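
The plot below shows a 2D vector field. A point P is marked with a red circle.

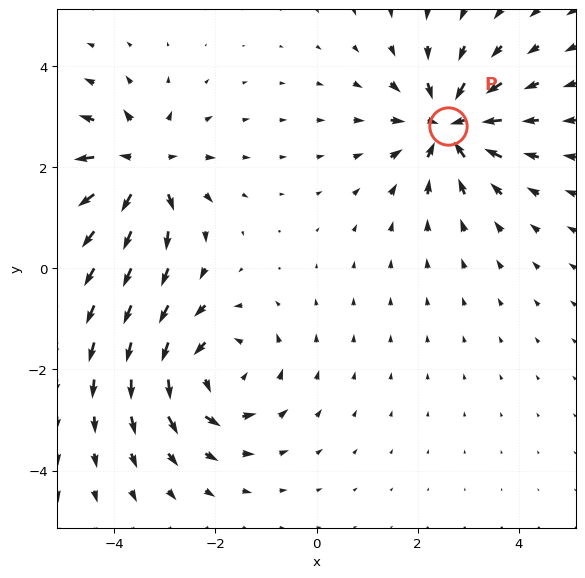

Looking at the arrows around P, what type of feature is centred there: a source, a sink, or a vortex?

sink

At P (2.6, 2.8) the arrows converge inward. Divergence about -5, curl ≈0 — negative divergence with near-zero curl is a sink.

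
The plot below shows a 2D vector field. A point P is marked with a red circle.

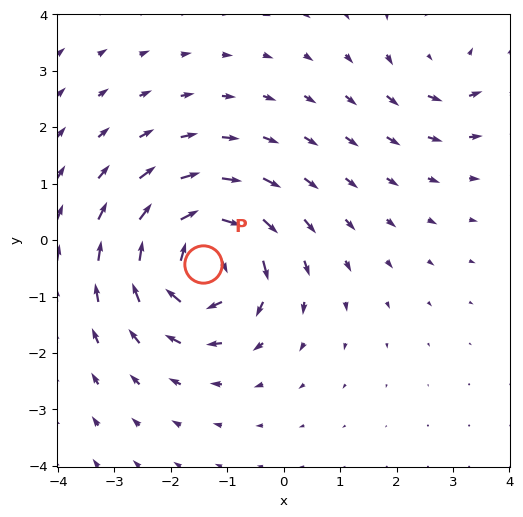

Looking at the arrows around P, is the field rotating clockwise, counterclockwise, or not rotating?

clockwise

Near P at (-1.4, -0.4) the arrows circulate clockwise. The curl (z-component) there is about -6; negative curl means clockwise rotation.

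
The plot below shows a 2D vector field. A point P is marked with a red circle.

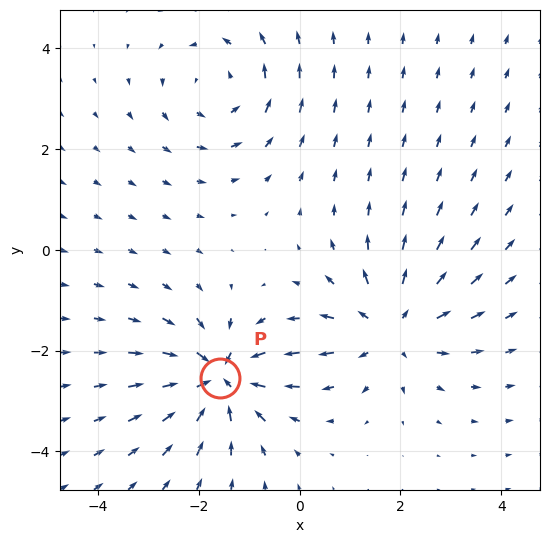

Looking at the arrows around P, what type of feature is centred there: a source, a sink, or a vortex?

sink

At P (-1.6, -2.5) the arrows converge inward. Divergence about -7, curl ≈0 — negative divergence with near-zero curl is a sink.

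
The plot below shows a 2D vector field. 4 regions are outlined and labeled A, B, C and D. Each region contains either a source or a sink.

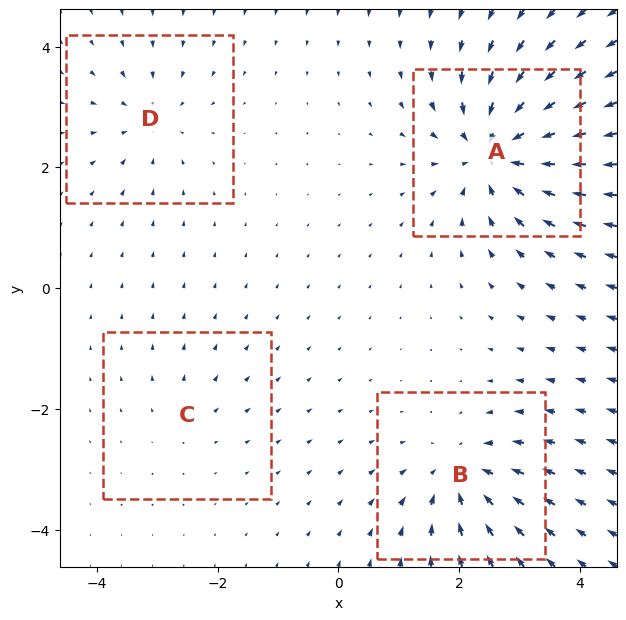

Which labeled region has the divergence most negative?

Divergence at each region's feature centre — A: about -9, B: about -6, C: about +2, D: about -4. Region A is most negative.

A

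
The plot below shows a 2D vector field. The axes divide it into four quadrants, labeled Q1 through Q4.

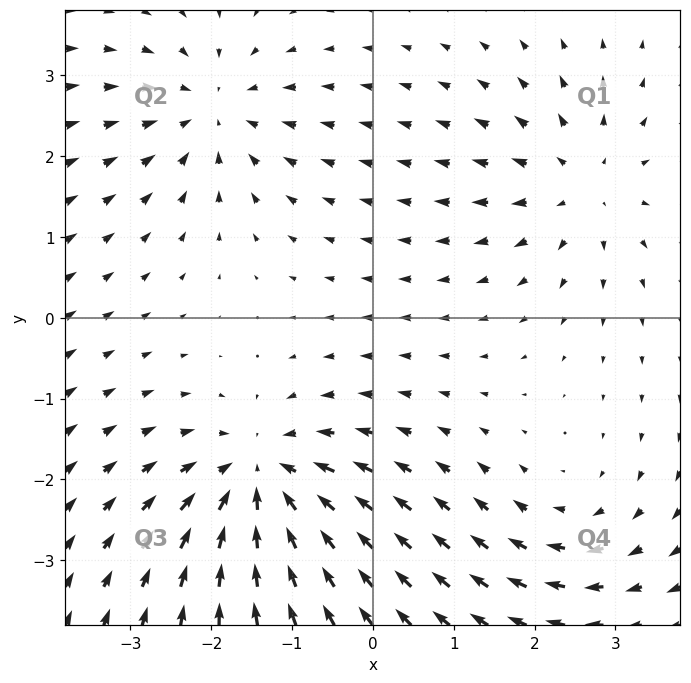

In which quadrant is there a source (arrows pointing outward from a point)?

The source sits at approximately (2.6, 1.6), which lies in quadrant Q1. The divergence there is about +4, positive as expected for a source.

Q1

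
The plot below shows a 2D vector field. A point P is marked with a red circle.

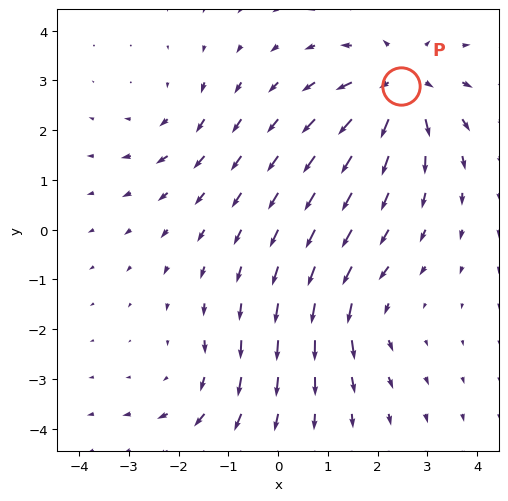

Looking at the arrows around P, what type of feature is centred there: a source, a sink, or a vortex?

At P (2.5, 2.9) the arrows spread outward. Divergence about +5, curl ≈0 — positive divergence with near-zero curl is a source.

source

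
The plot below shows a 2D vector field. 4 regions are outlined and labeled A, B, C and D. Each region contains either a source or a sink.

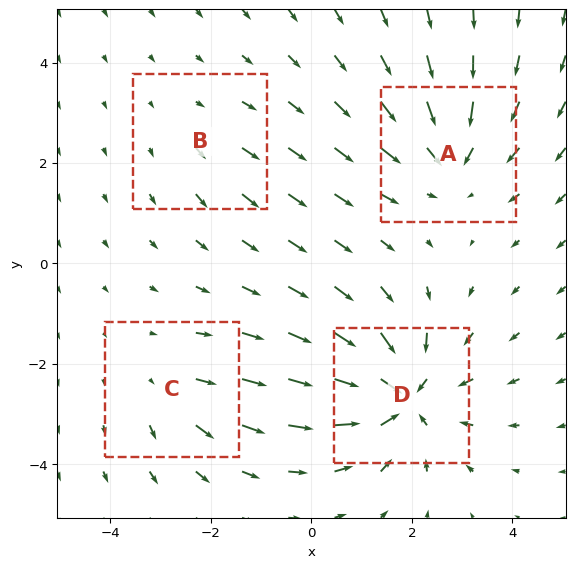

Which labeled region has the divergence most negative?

Divergence at each region's feature centre — A: about -5, B: about +2, C: about +3, D: about -7. Region D is most negative.

D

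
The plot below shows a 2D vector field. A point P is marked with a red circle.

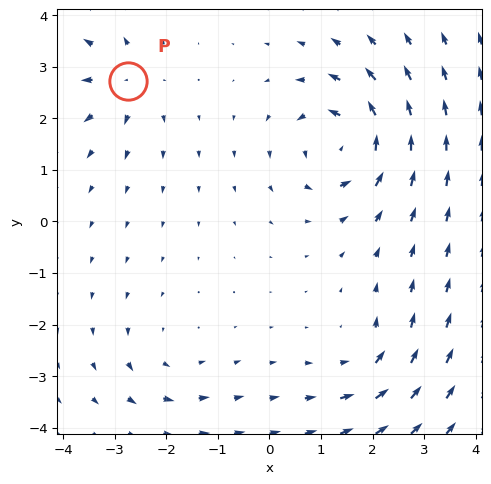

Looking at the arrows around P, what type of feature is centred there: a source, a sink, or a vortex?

At P (-2.8, 2.7) the arrows spread outward. Divergence about +4, curl ≈0 — positive divergence with near-zero curl is a source.

source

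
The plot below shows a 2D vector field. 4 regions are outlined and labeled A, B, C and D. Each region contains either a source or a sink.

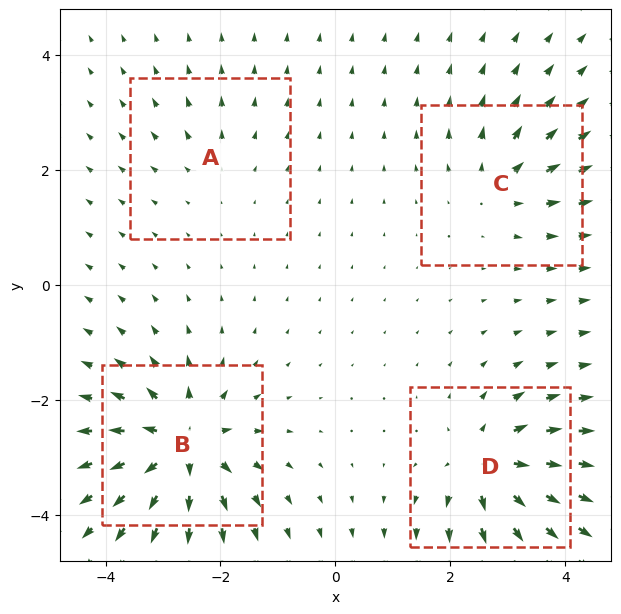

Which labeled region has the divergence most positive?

B

Divergence at each region's feature centre — A: about +2, B: about +8, C: about +4, D: about +7. Region B is most positive.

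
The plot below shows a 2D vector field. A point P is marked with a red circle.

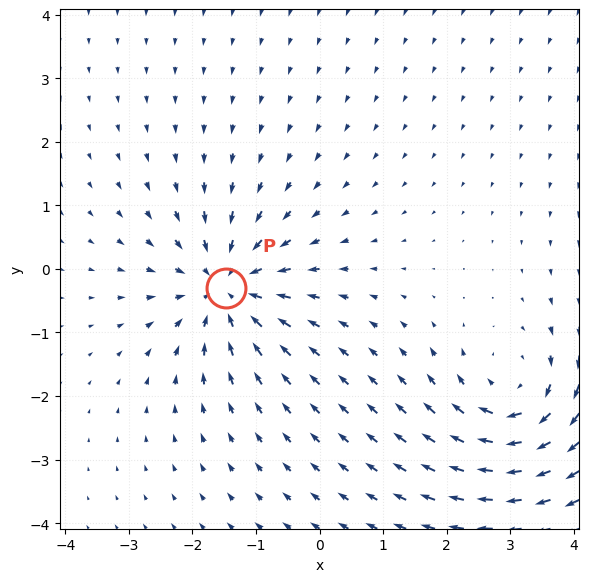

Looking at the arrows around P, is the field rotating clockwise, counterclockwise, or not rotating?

Near P at (-1.5, -0.3) the arrows show no circulation. The curl there is ≈0.

not rotating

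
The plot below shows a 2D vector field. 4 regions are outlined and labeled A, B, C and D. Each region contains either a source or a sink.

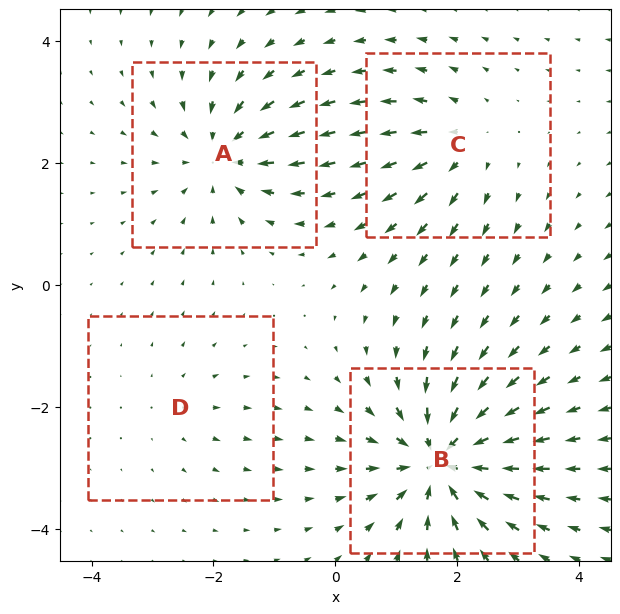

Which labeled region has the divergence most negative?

Divergence at each region's feature centre — A: about -5, B: about -8, C: about +4, D: about +2. Region B is most negative.

B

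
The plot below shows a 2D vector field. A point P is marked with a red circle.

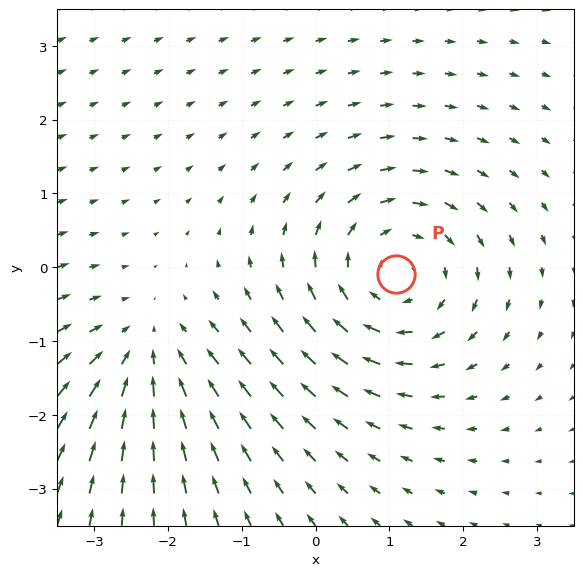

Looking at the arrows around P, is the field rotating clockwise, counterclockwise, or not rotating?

Near P at (1.1, -0.1) the arrows circulate clockwise. The curl (z-component) there is about -4; negative curl means clockwise rotation.

clockwise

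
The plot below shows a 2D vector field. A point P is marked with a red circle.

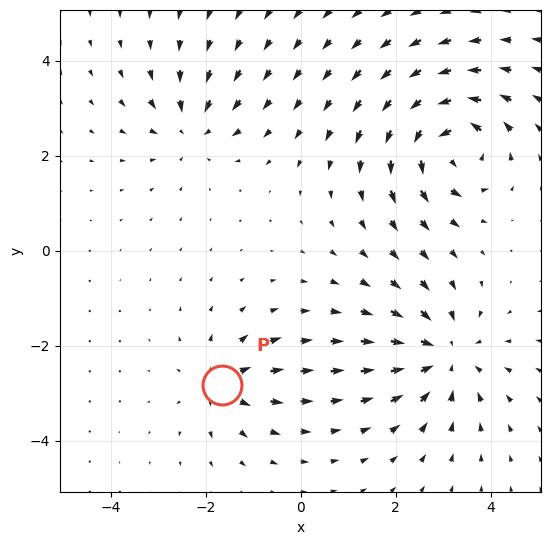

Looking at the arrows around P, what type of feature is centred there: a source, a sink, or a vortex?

source

At P (-1.6, -2.8) the arrows spread outward. Divergence about +4, curl ≈0 — positive divergence with near-zero curl is a source.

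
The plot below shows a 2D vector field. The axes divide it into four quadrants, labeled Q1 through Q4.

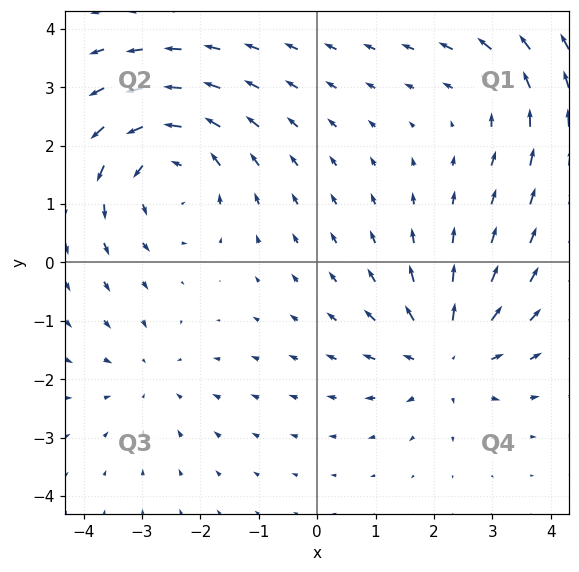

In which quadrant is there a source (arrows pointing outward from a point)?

Q4

The source sits at approximately (2.2, -1.6), which lies in quadrant Q4. The divergence there is about +4, positive as expected for a source.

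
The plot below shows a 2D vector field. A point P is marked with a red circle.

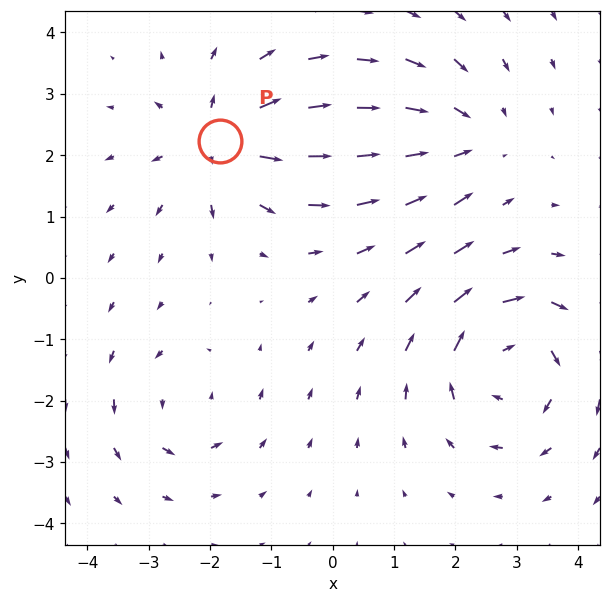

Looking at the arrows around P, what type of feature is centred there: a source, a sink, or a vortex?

At P (-1.8, 2.2) the arrows spread outward. Divergence about +5, curl ≈0 — positive divergence with near-zero curl is a source.

source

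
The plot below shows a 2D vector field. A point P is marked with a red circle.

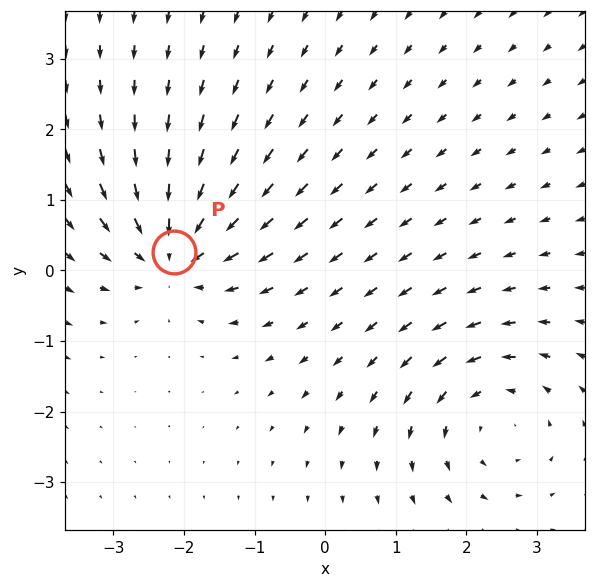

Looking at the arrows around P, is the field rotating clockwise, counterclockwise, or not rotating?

not rotating

Near P at (-2.1, 0.3) the arrows show no circulation. The curl there is ≈0.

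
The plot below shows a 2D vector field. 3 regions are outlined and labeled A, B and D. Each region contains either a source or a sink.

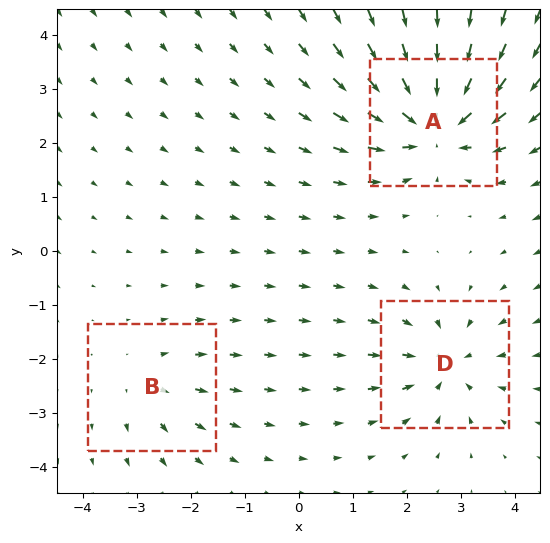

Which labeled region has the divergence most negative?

A

Divergence at each region's feature centre — A: about -6, B: about +2, D: about -4. Region A is most negative.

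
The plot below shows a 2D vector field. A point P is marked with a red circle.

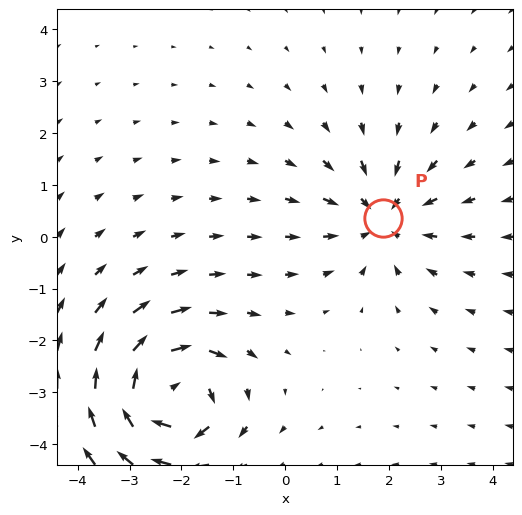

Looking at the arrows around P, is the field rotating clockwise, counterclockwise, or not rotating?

not rotating

Near P at (1.9, 0.4) the arrows show no circulation. The curl there is ≈0.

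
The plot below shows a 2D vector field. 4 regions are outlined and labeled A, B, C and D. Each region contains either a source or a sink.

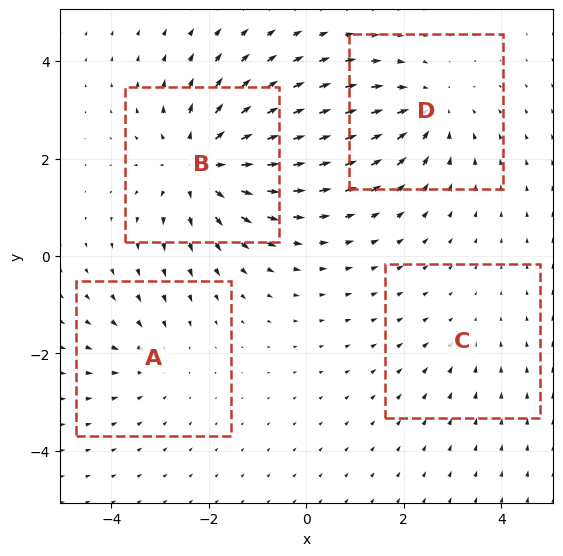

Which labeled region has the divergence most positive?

B

Divergence at each region's feature centre — A: about -3, B: about +6, C: about -2, D: about -4. Region B is most positive.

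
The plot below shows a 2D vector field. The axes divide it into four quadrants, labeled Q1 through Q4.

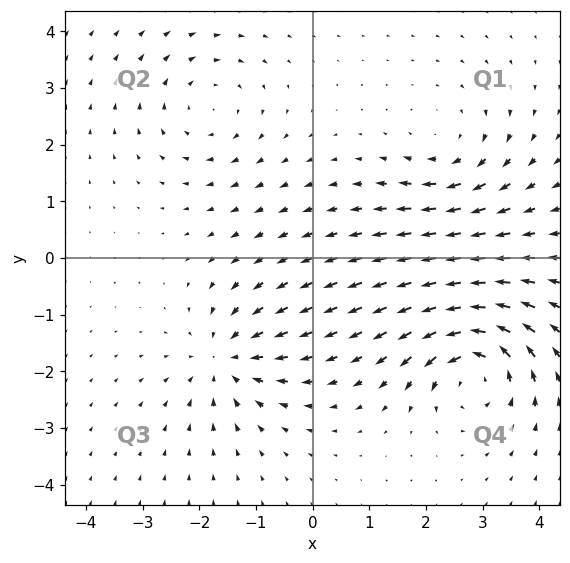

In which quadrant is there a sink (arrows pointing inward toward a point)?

Q3

The sink sits at approximately (-1.5, -1.8), which lies in quadrant Q3. The divergence there is about -5, negative as expected for a sink.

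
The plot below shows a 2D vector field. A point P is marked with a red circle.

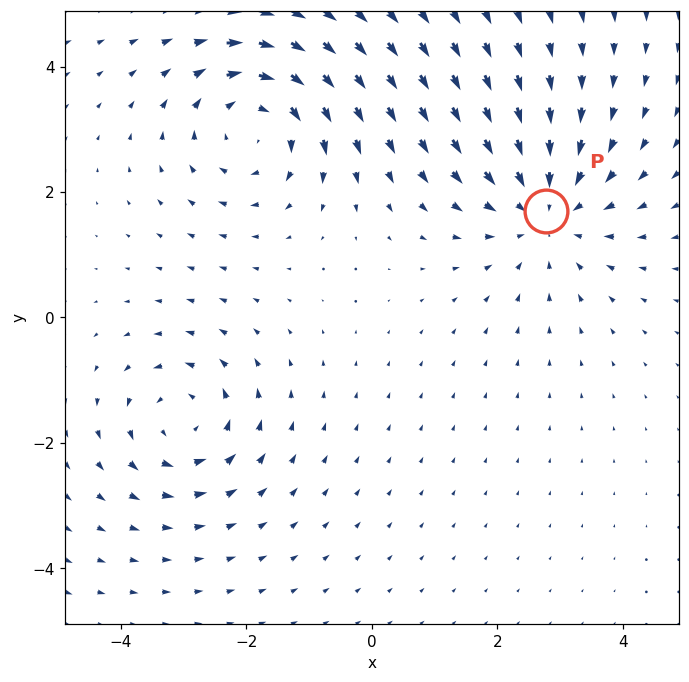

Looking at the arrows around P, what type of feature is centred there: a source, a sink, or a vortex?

At P (2.8, 1.7) the arrows converge inward. Divergence about -3, curl ≈0 — negative divergence with near-zero curl is a sink.

sink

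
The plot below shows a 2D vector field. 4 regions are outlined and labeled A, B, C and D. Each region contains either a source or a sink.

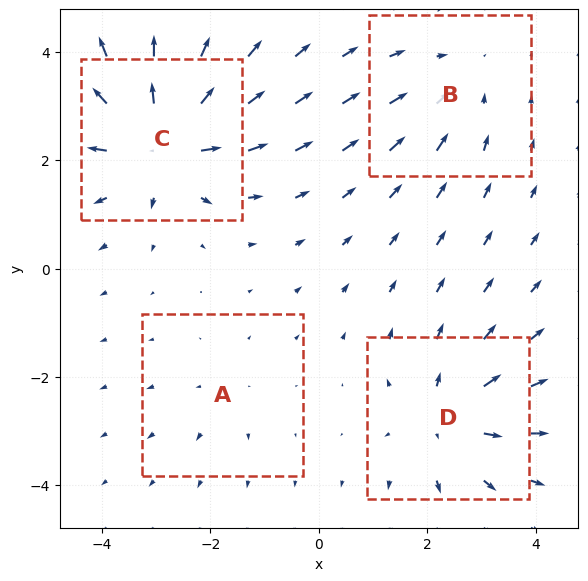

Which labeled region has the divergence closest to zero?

Divergence at each region's feature centre — A: about +2, B: about -3, C: about +7, D: about +5. Region A is closest to zero.

A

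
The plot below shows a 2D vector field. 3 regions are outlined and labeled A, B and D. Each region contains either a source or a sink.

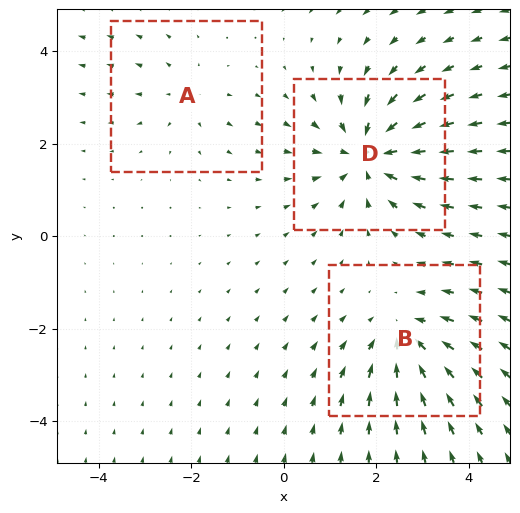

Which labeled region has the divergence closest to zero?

A

Divergence at each region's feature centre — A: about +2, B: about -3, D: about -5. Region A is closest to zero.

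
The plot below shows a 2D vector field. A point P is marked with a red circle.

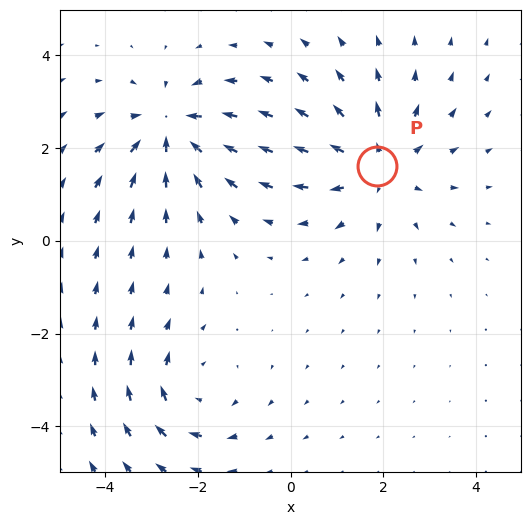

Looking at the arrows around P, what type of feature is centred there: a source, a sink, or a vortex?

source

At P (1.9, 1.6) the arrows spread outward. Divergence about +4, curl ≈0 — positive divergence with near-zero curl is a source.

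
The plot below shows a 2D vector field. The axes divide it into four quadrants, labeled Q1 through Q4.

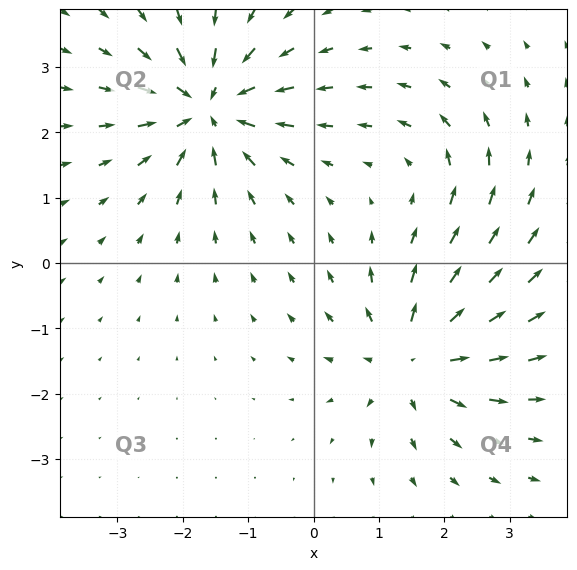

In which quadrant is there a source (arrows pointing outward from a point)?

The source sits at approximately (1.5, -1.4), which lies in quadrant Q4. The divergence there is about +5, positive as expected for a source.

Q4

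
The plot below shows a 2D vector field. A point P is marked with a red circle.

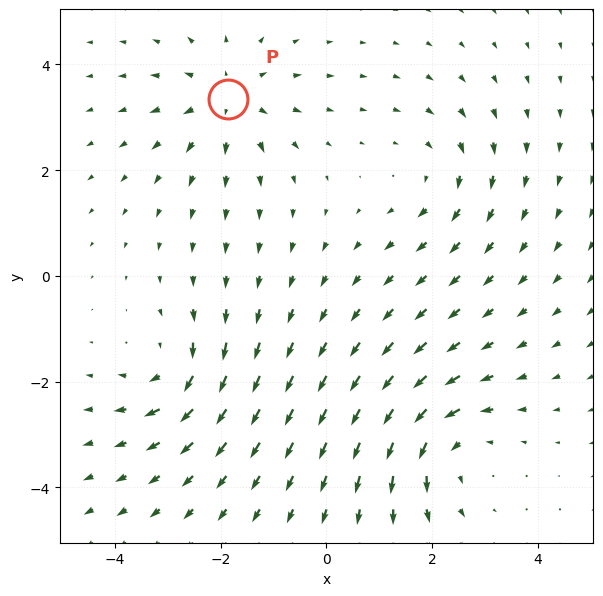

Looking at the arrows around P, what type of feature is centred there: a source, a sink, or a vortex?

source

At P (-1.9, 3.3) the arrows spread outward. Divergence about +3, curl ≈0 — positive divergence with near-zero curl is a source.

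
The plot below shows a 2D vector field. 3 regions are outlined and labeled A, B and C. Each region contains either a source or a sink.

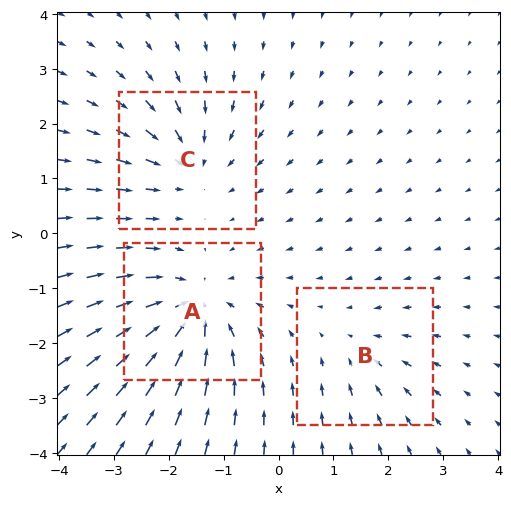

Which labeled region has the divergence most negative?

Divergence at each region's feature centre — A: about -5, B: about -2, C: about -3. Region A is most negative.

A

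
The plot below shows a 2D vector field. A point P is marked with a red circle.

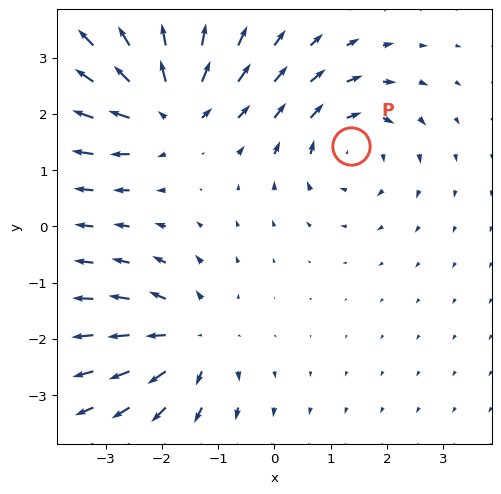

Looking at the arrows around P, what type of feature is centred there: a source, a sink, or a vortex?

At P (1.4, 1.4) the arrows circulate clockwise. Divergence ≈0, curl about -4 — near-zero divergence with nonzero curl is a vortex.

vortex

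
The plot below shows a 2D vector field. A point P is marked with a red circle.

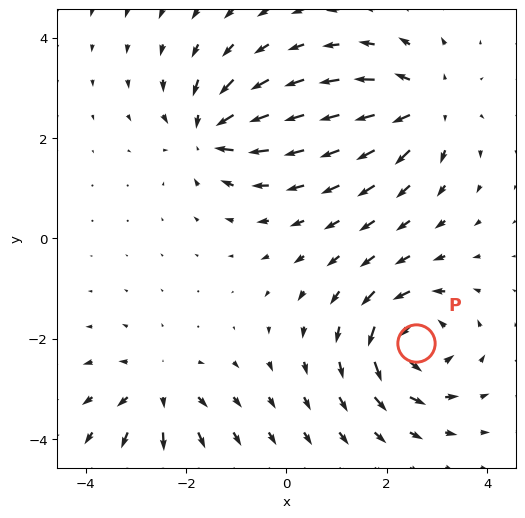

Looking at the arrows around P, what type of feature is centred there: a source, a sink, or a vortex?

At P (2.6, -2.1) the arrows circulate counterclockwise. Divergence ≈0, curl about +6 — near-zero divergence with nonzero curl is a vortex.

vortex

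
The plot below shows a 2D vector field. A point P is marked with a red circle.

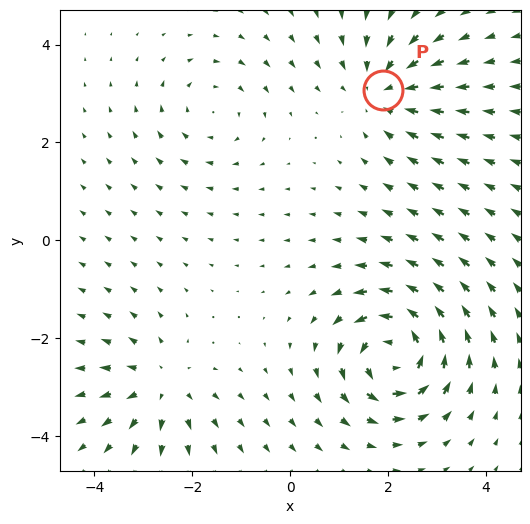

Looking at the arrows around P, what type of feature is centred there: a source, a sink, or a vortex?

At P (1.9, 3.1) the arrows converge inward. Divergence about -4, curl ≈0 — negative divergence with near-zero curl is a sink.

sink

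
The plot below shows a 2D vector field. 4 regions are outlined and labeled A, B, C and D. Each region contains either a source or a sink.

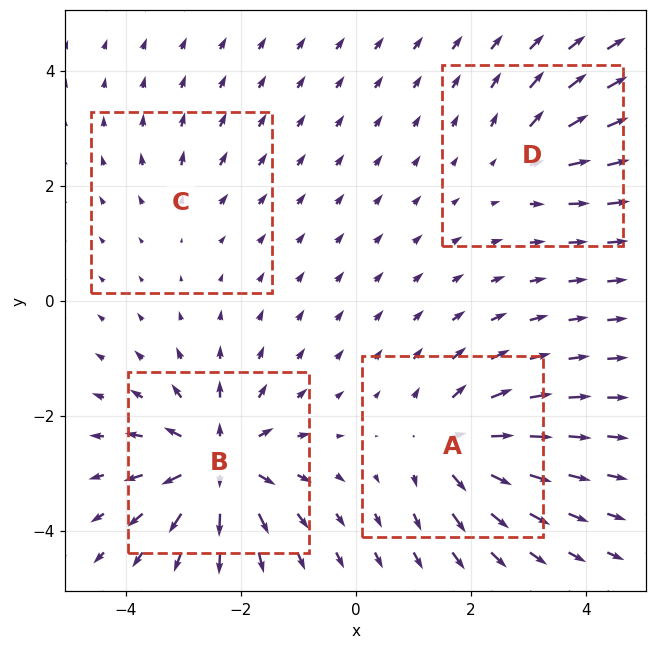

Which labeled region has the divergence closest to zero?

C

Divergence at each region's feature centre — A: about +6, B: about +8, C: about +2, D: about +4. Region C is closest to zero.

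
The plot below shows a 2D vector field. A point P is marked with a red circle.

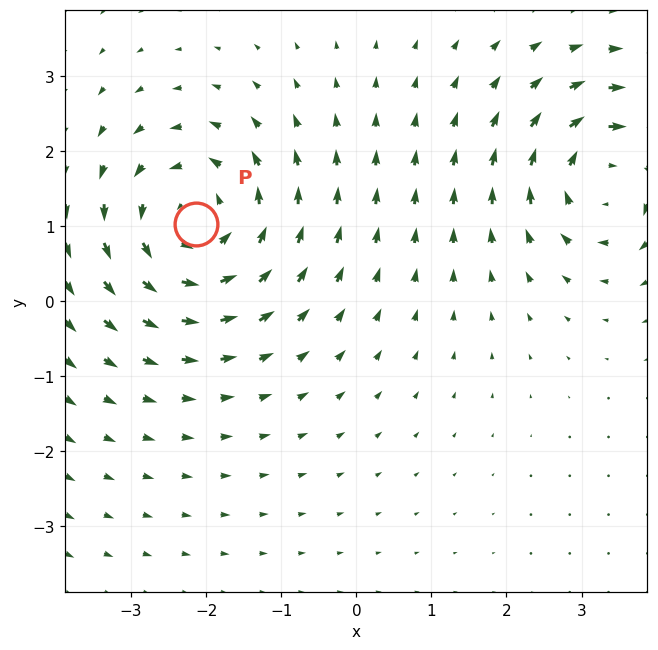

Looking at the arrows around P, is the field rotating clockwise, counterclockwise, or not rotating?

counterclockwise

Near P at (-2.1, 1.0) the arrows circulate counterclockwise. The curl (z-component) there is about +4; positive curl means counterclockwise rotation.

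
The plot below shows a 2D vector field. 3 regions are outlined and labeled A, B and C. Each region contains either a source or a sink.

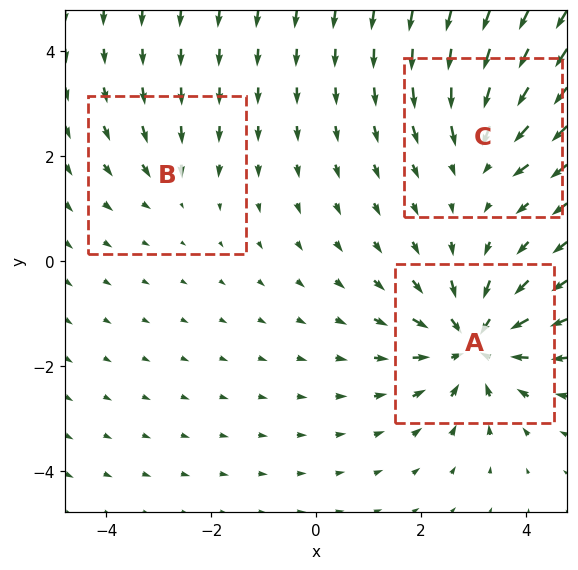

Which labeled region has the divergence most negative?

Divergence at each region's feature centre — A: about -5, B: about -2, C: about -3. Region A is most negative.

A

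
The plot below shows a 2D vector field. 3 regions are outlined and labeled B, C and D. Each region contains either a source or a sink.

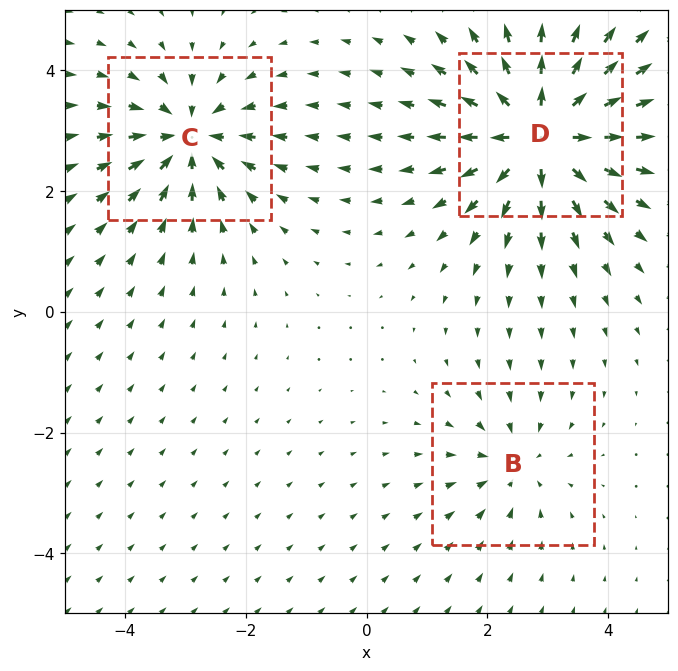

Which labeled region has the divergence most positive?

Divergence at each region's feature centre — B: about -3, C: about -4, D: about +6. Region D is most positive.

D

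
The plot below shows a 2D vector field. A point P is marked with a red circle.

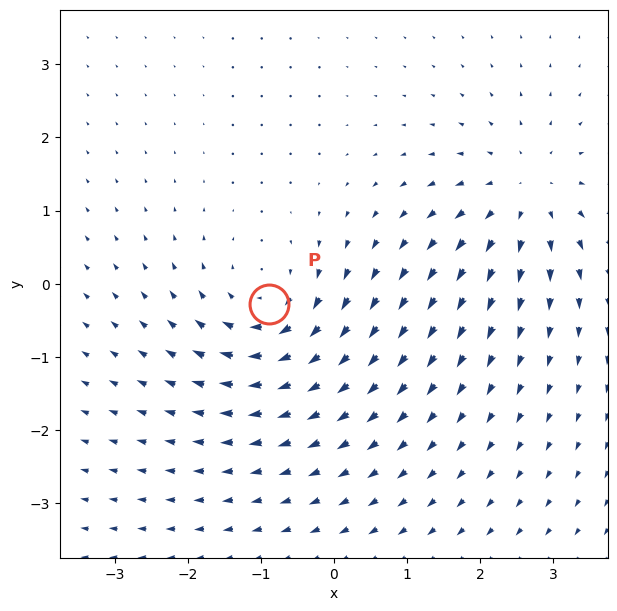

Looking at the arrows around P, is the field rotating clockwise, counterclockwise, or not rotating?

Near P at (-0.9, -0.3) the arrows circulate clockwise. The curl (z-component) there is about -4; negative curl means clockwise rotation.

clockwise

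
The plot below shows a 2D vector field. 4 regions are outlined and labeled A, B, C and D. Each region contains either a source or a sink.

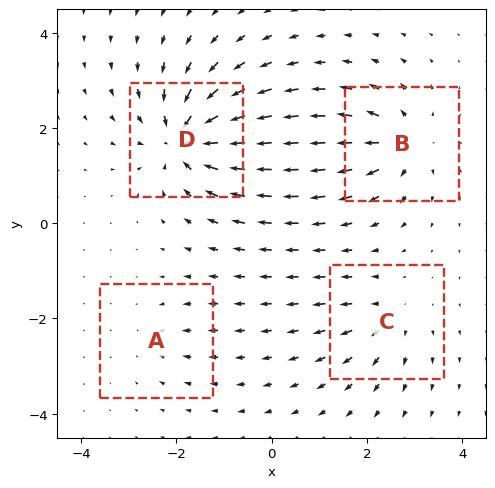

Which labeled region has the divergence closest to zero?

Divergence at each region's feature centre — A: about -2, B: about +6, C: about +4, D: about -8. Region A is closest to zero.

A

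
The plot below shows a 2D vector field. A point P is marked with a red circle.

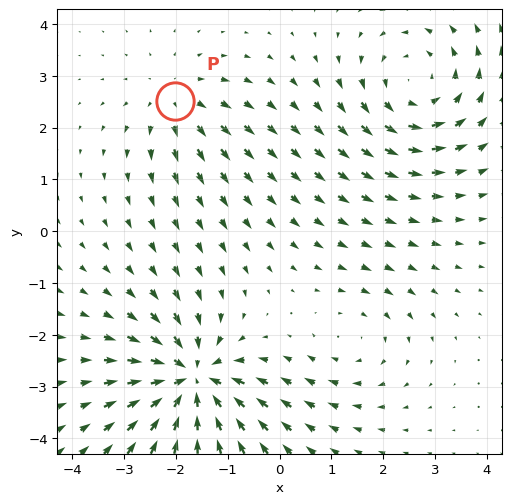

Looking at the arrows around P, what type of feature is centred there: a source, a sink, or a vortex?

At P (-2.0, 2.5) the arrows spread outward. Divergence about +3, curl ≈0 — positive divergence with near-zero curl is a source.

source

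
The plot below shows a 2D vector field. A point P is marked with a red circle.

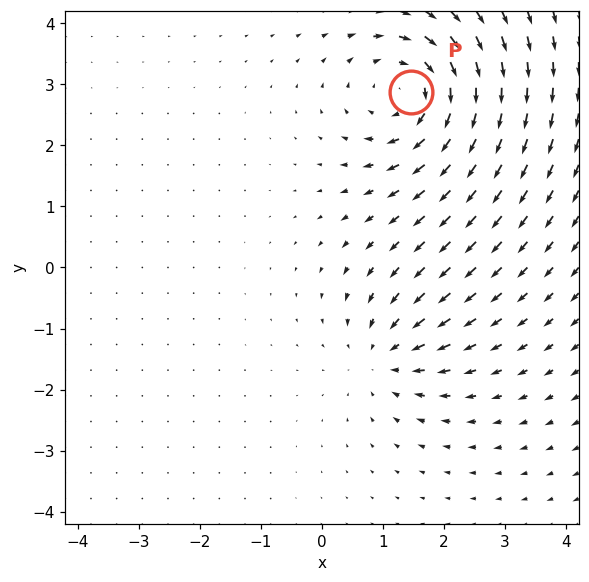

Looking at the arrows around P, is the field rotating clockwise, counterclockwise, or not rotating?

Near P at (1.5, 2.9) the arrows circulate clockwise. The curl (z-component) there is about -4; negative curl means clockwise rotation.

clockwise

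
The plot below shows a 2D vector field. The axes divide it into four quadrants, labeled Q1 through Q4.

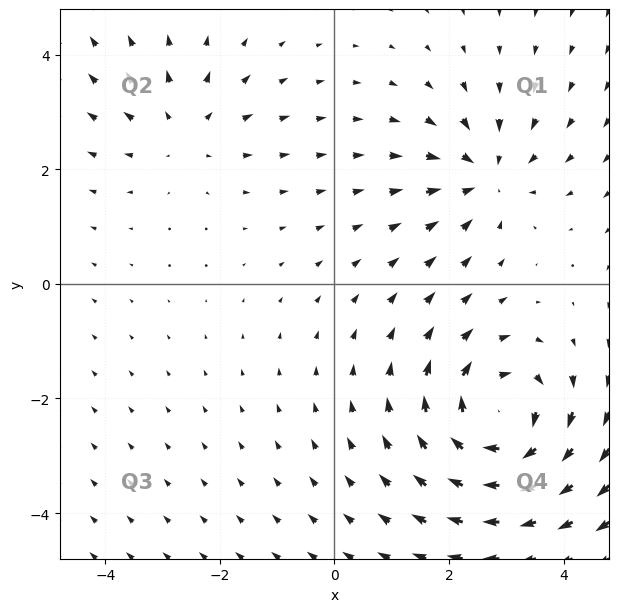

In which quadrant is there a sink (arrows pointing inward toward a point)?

Q1

The sink sits at approximately (2.6, 1.9), which lies in quadrant Q1. The divergence there is about -4, negative as expected for a sink.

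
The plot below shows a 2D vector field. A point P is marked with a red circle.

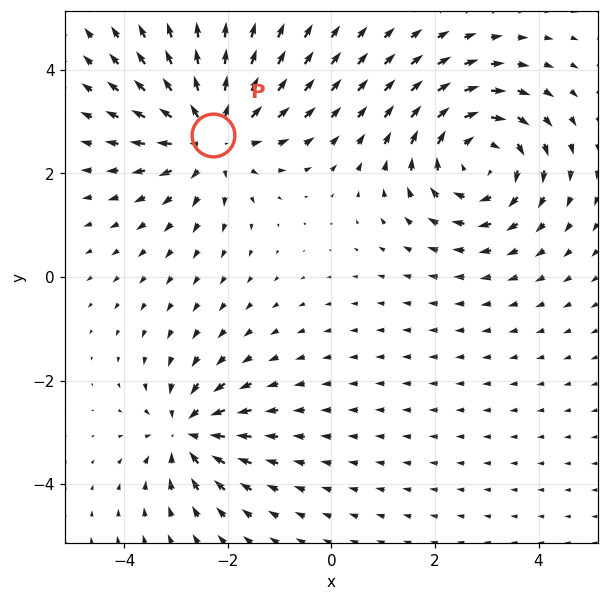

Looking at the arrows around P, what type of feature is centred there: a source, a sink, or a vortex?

At P (-2.3, 2.7) the arrows spread outward. Divergence about +4, curl ≈0 — positive divergence with near-zero curl is a source.

source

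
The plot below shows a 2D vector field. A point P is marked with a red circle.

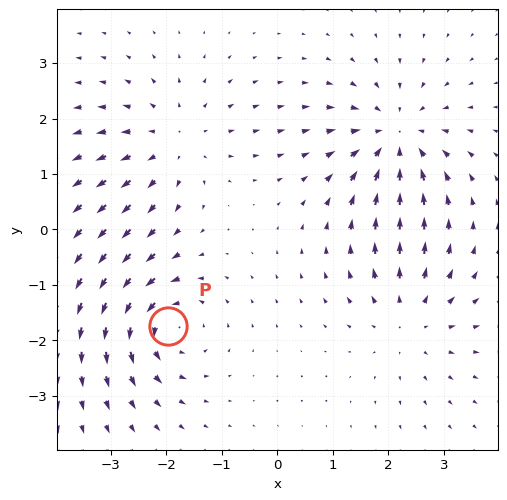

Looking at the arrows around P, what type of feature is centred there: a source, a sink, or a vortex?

At P (-2.0, -1.7) the arrows circulate counterclockwise. Divergence ≈0, curl about +5 — near-zero divergence with nonzero curl is a vortex.

vortex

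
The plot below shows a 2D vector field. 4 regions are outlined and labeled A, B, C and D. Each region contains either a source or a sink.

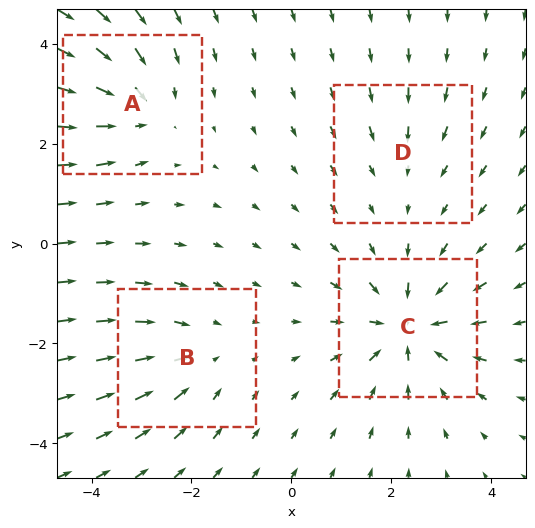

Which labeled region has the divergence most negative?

C

Divergence at each region's feature centre — A: about -5, B: about -3, C: about -6, D: about -2. Region C is most negative.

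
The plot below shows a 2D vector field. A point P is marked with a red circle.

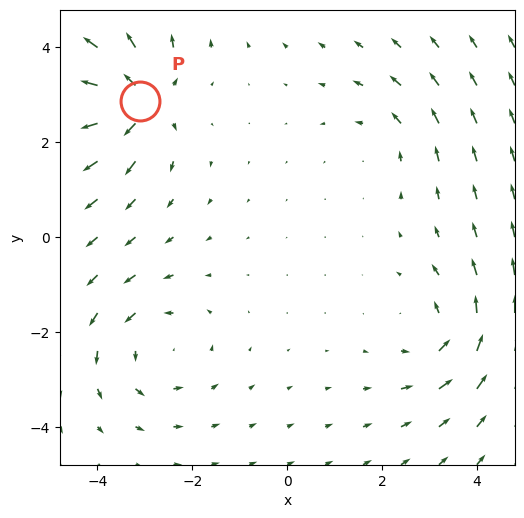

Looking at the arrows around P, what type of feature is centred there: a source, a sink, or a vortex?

At P (-3.1, 2.9) the arrows spread outward. Divergence about +6, curl ≈0 — positive divergence with near-zero curl is a source.

source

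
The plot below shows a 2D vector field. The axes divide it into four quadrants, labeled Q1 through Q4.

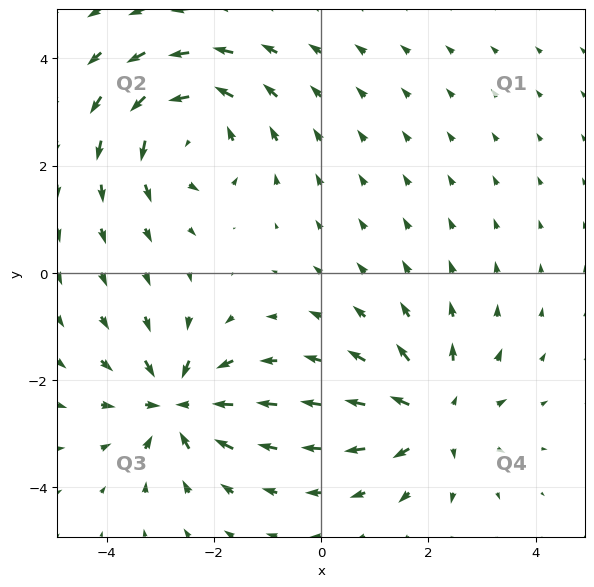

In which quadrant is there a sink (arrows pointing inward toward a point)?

Q3

The sink sits at approximately (-2.7, -2.5), which lies in quadrant Q3. The divergence there is about -6, negative as expected for a sink.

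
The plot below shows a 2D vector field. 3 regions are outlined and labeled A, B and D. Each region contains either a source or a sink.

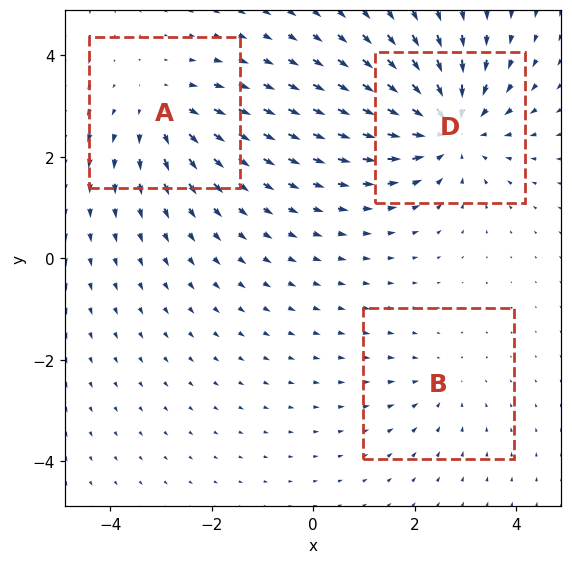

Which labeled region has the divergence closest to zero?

Divergence at each region's feature centre — A: about +3, B: about -2, D: about -4. Region B is closest to zero.

B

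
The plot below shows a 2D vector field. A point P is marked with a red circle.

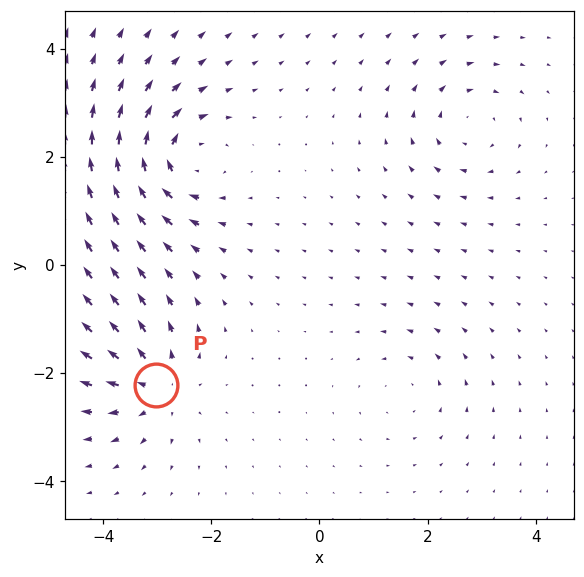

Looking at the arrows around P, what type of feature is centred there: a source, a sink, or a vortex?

source

At P (-3.0, -2.2) the arrows spread outward. Divergence about +5, curl ≈0 — positive divergence with near-zero curl is a source.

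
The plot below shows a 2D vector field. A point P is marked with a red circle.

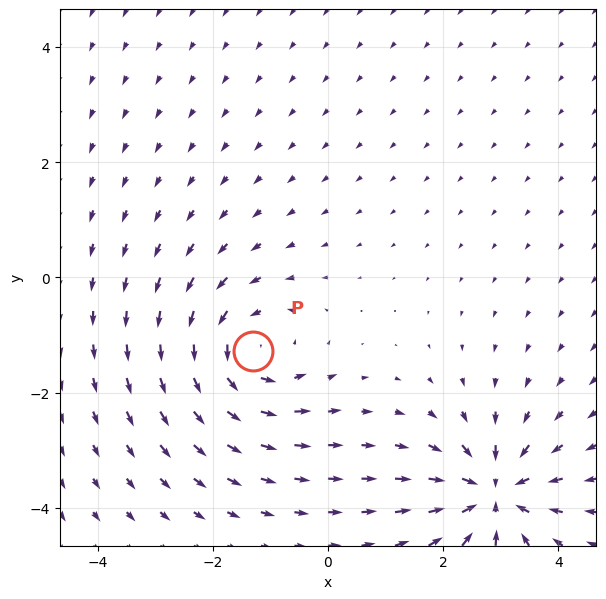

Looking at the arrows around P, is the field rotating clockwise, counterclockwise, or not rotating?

Near P at (-1.3, -1.3) the arrows circulate counterclockwise. The curl (z-component) there is about +4; positive curl means counterclockwise rotation.

counterclockwise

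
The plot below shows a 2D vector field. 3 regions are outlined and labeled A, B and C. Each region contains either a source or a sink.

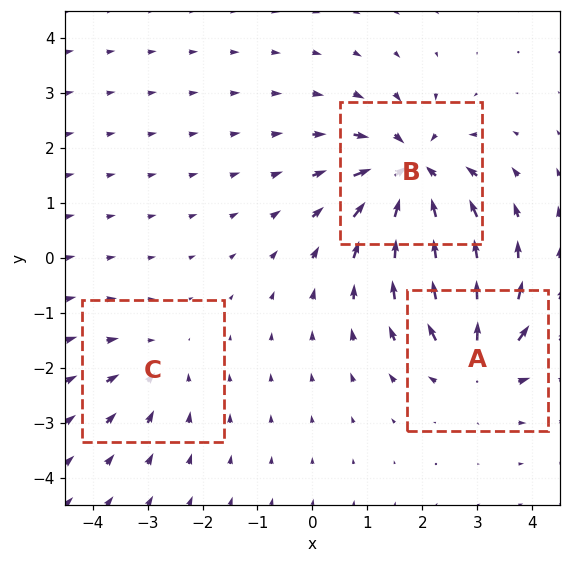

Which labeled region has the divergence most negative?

Divergence at each region's feature centre — A: about +4, B: about -6, C: about -2. Region B is most negative.

B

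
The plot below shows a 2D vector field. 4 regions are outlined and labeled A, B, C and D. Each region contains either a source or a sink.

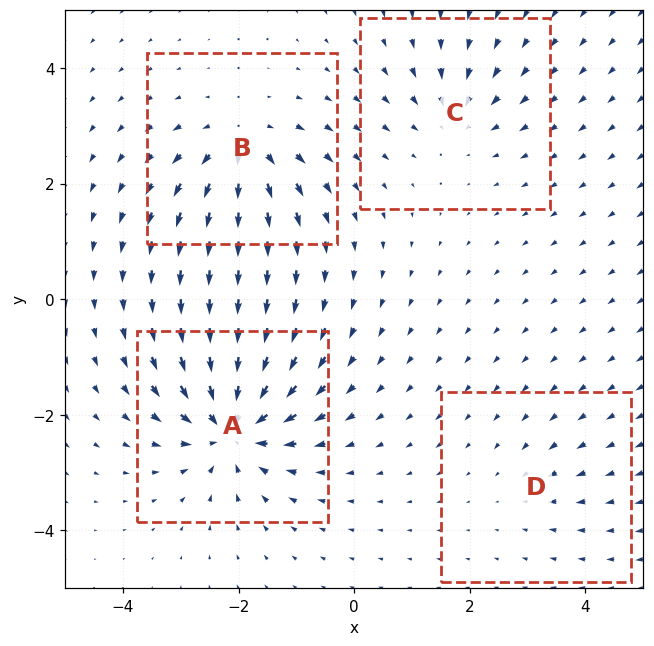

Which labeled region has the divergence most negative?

Divergence at each region's feature centre — A: about -9, B: about +6, C: about -4, D: about -2. Region A is most negative.

A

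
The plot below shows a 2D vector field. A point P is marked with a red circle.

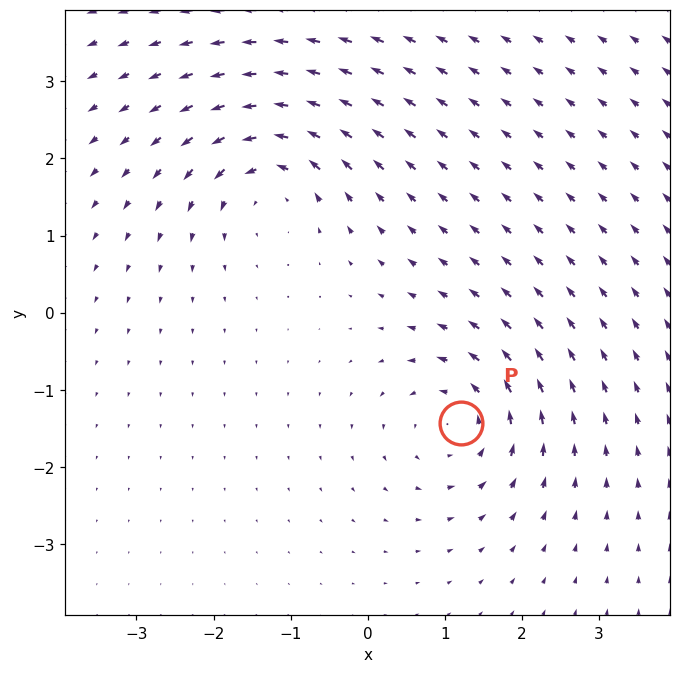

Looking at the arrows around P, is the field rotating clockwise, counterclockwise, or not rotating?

counterclockwise

Near P at (1.2, -1.4) the arrows circulate counterclockwise. The curl (z-component) there is about +5; positive curl means counterclockwise rotation.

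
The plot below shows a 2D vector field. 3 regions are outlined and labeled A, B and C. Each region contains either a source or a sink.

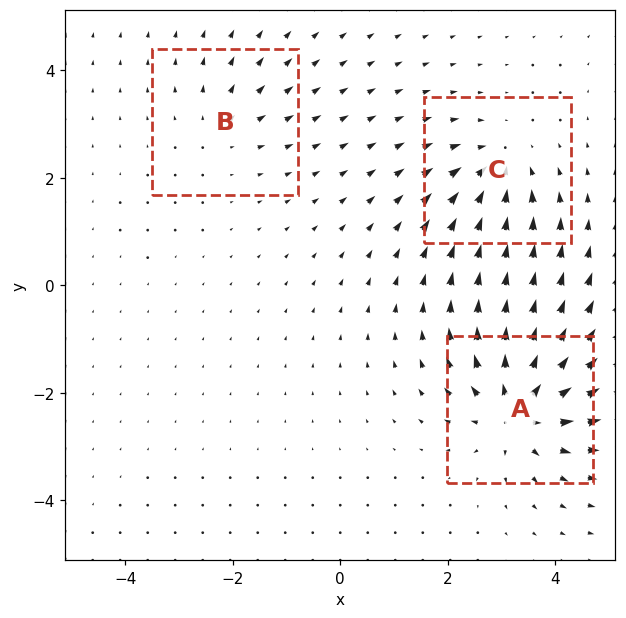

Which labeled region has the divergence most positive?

Divergence at each region's feature centre — A: about +5, B: about +2, C: about -4. Region A is most positive.

A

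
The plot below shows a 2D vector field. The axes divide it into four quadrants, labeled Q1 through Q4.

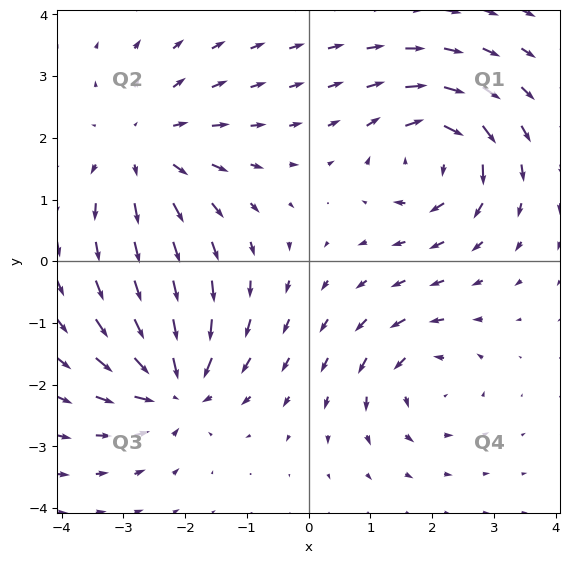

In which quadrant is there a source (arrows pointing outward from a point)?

The source sits at approximately (-2.7, 1.8), which lies in quadrant Q2. The divergence there is about +3, positive as expected for a source.

Q2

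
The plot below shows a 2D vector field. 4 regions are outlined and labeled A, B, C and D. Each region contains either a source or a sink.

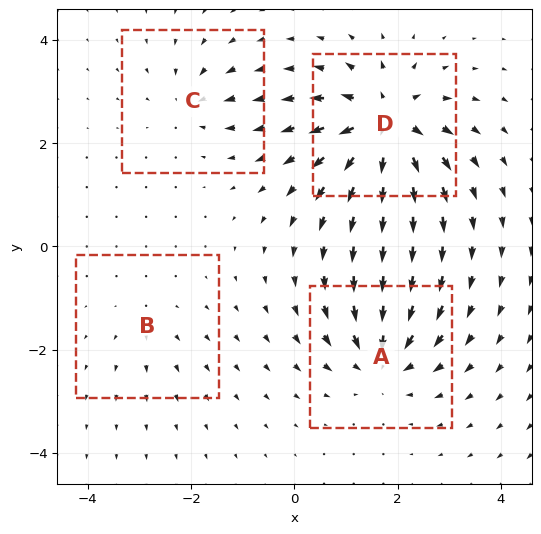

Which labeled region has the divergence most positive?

D

Divergence at each region's feature centre — A: about -6, B: about +2, C: about -4, D: about +9. Region D is most positive.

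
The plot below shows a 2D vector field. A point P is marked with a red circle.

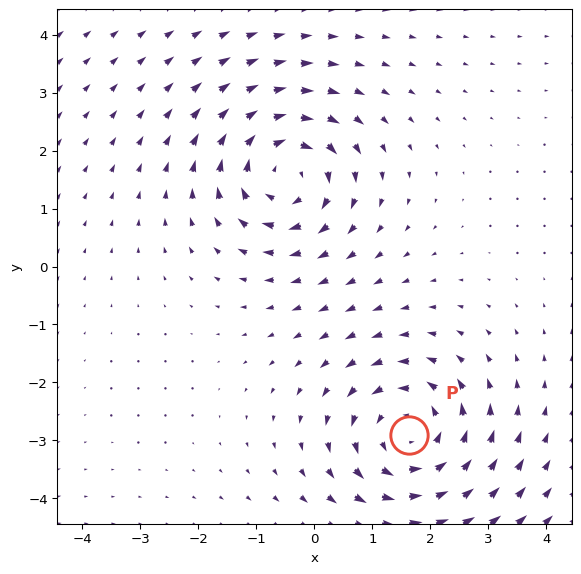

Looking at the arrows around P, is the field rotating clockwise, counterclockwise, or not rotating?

counterclockwise

Near P at (1.6, -2.9) the arrows circulate counterclockwise. The curl (z-component) there is about +3; positive curl means counterclockwise rotation.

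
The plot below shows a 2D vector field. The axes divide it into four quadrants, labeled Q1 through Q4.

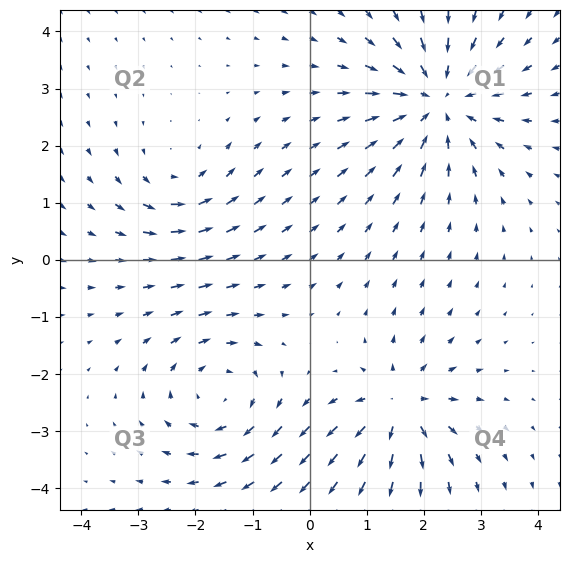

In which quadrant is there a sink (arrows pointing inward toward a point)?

The sink sits at approximately (2.2, 2.8), which lies in quadrant Q1. The divergence there is about -5, negative as expected for a sink.

Q1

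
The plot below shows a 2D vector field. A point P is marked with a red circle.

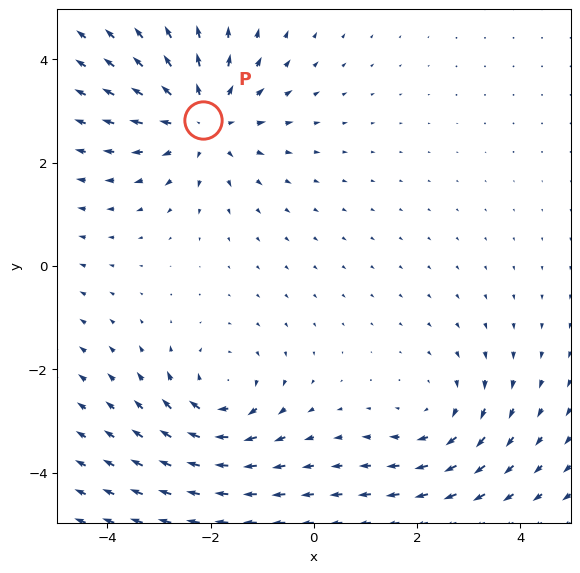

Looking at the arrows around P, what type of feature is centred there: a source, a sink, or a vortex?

source

At P (-2.2, 2.8) the arrows spread outward. Divergence about +4, curl ≈0 — positive divergence with near-zero curl is a source.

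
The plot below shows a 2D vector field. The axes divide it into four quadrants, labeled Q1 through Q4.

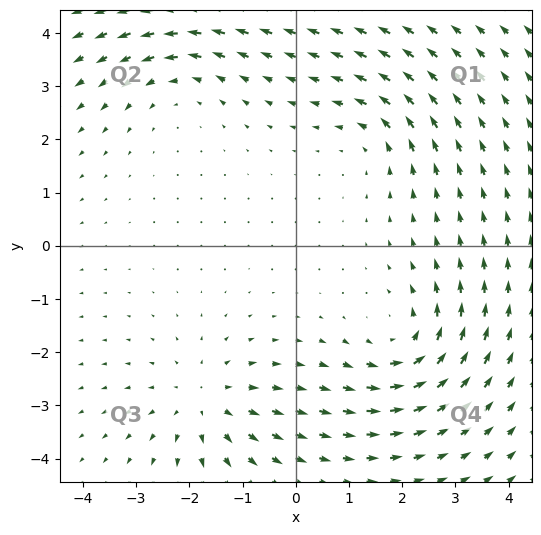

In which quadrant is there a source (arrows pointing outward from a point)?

Q3

The source sits at approximately (-1.7, -2.9), which lies in quadrant Q3. The divergence there is about +4, positive as expected for a source.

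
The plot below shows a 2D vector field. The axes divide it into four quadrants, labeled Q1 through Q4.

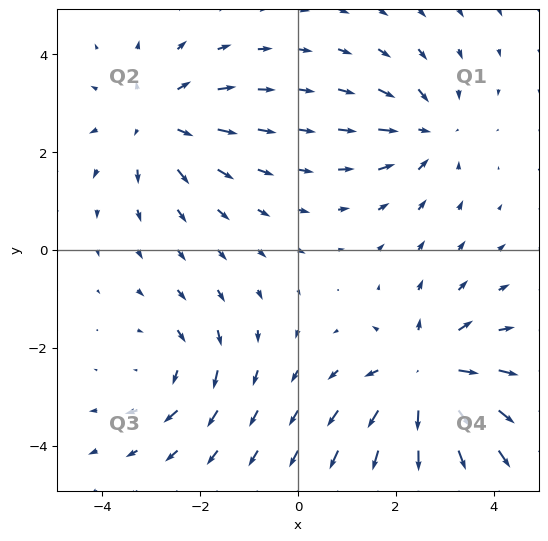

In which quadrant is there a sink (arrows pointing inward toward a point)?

Q1

The sink sits at approximately (2.6, 2.4), which lies in quadrant Q1. The divergence there is about -3, negative as expected for a sink.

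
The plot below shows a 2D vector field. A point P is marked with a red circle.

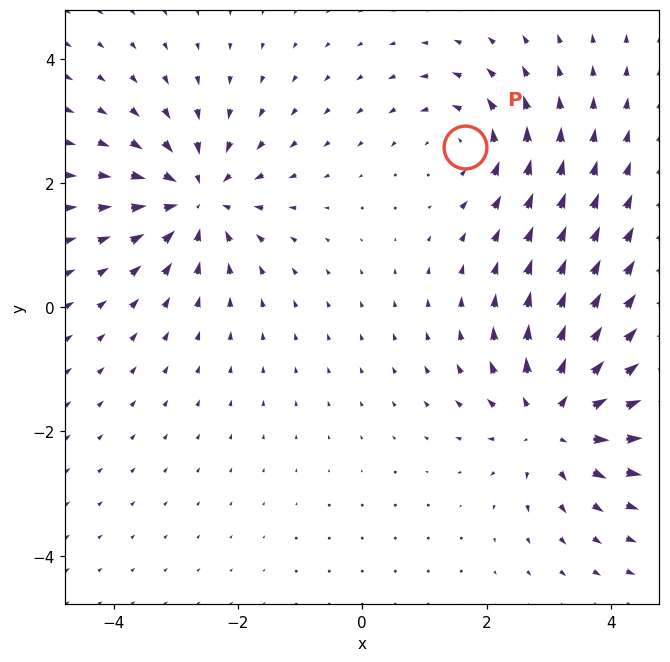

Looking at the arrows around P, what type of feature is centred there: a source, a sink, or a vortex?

vortex

At P (1.7, 2.6) the arrows circulate counterclockwise. Divergence ≈0, curl about +3 — near-zero divergence with nonzero curl is a vortex.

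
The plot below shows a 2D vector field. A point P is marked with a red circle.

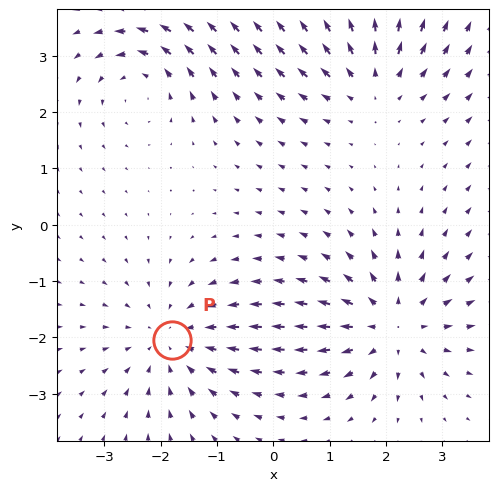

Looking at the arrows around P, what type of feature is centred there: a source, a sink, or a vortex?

sink

At P (-1.8, -2.1) the arrows converge inward. Divergence about -4, curl ≈0 — negative divergence with near-zero curl is a sink.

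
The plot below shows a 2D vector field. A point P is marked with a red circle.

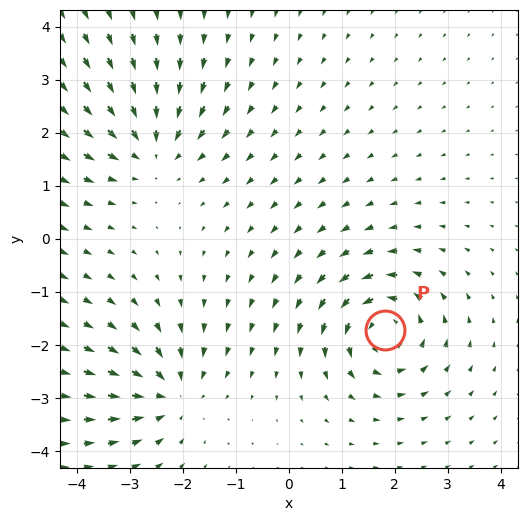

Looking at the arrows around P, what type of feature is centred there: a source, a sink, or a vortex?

vortex

At P (1.8, -1.7) the arrows circulate counterclockwise. Divergence ≈0, curl about +6 — near-zero divergence with nonzero curl is a vortex.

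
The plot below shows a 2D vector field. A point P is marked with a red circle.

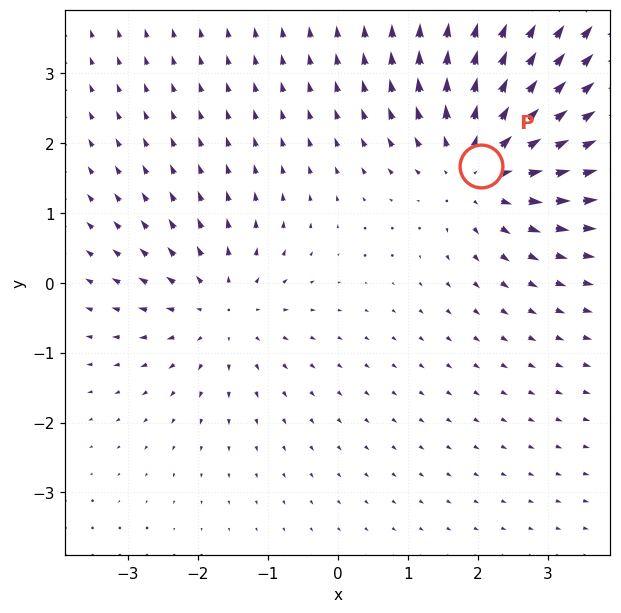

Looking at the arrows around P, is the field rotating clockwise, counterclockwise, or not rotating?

not rotating

Near P at (2.0, 1.7) the arrows show no circulation. The curl there is ≈0.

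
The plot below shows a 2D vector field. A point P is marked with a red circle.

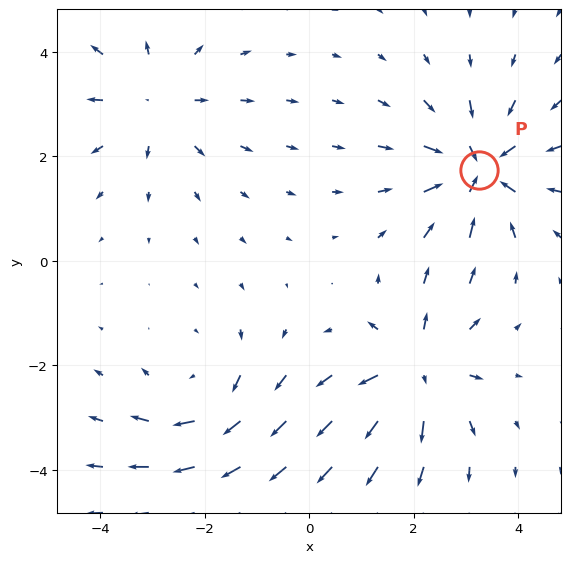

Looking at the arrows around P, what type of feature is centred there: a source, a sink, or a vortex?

At P (3.3, 1.7) the arrows converge inward. Divergence about -6, curl ≈0 — negative divergence with near-zero curl is a sink.

sink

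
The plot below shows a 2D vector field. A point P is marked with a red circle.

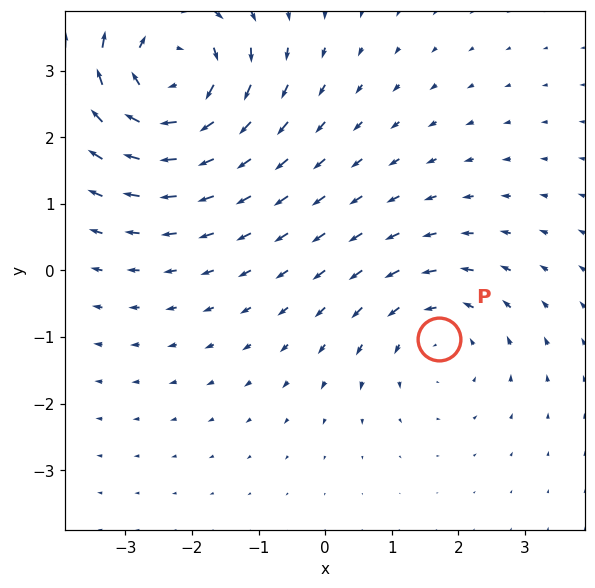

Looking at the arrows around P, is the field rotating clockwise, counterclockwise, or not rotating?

Near P at (1.7, -1.0) the arrows circulate counterclockwise. The curl (z-component) there is about +3; positive curl means counterclockwise rotation.

counterclockwise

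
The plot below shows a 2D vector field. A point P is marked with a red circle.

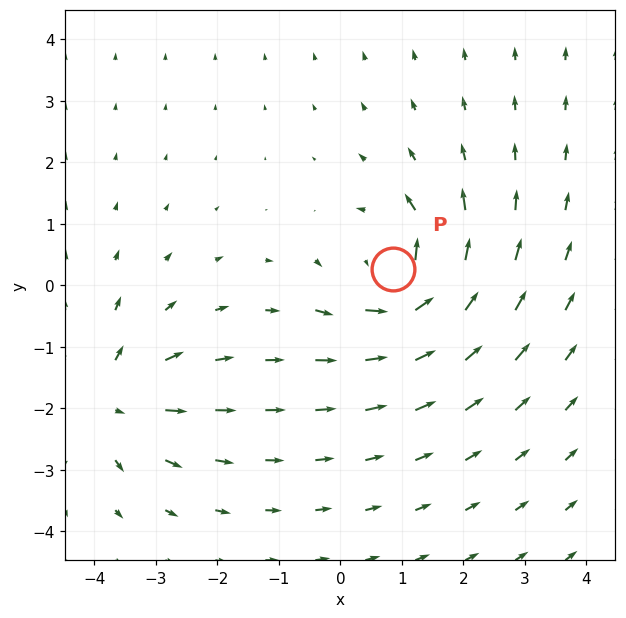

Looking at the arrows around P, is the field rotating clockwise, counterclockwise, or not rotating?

Near P at (0.9, 0.3) the arrows circulate counterclockwise. The curl (z-component) there is about +5; positive curl means counterclockwise rotation.

counterclockwise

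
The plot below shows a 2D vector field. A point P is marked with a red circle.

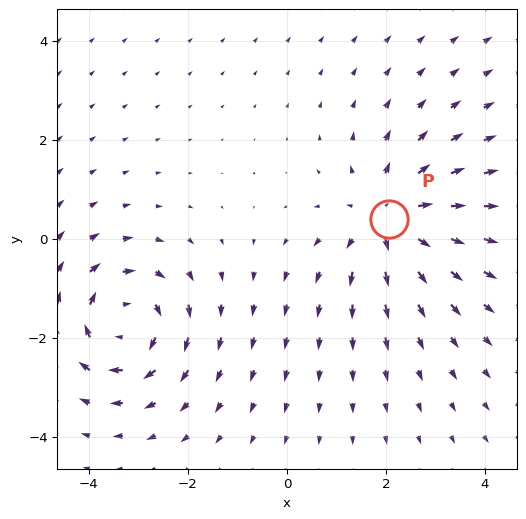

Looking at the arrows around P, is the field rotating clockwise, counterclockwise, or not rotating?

not rotating

Near P at (2.1, 0.4) the arrows show no circulation. The curl there is ≈0.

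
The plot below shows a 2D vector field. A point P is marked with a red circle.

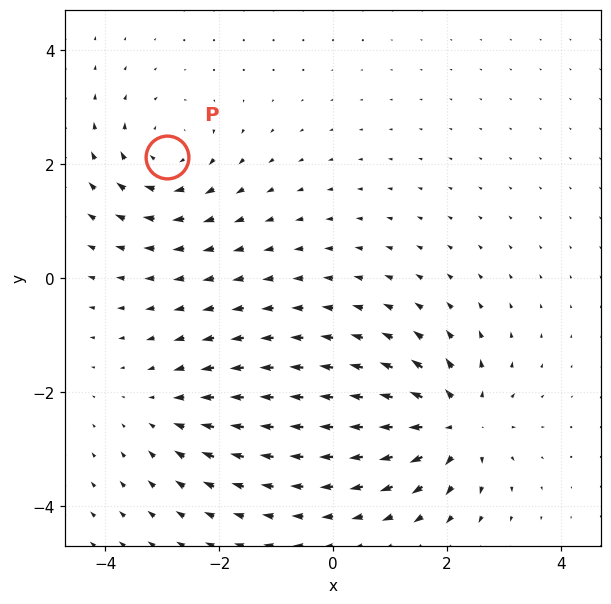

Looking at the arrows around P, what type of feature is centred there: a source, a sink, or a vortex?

At P (-2.9, 2.1) the arrows circulate clockwise. Divergence ≈0, curl about -4 — near-zero divergence with nonzero curl is a vortex.

vortex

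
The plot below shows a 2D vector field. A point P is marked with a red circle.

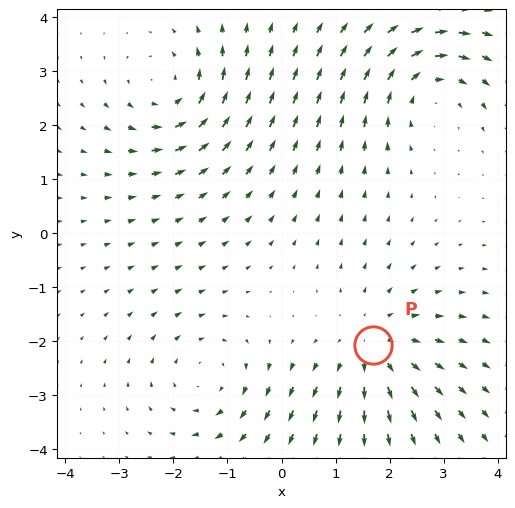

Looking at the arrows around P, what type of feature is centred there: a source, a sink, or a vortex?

source

At P (1.7, -2.1) the arrows spread outward. Divergence about +4, curl ≈0 — positive divergence with near-zero curl is a source.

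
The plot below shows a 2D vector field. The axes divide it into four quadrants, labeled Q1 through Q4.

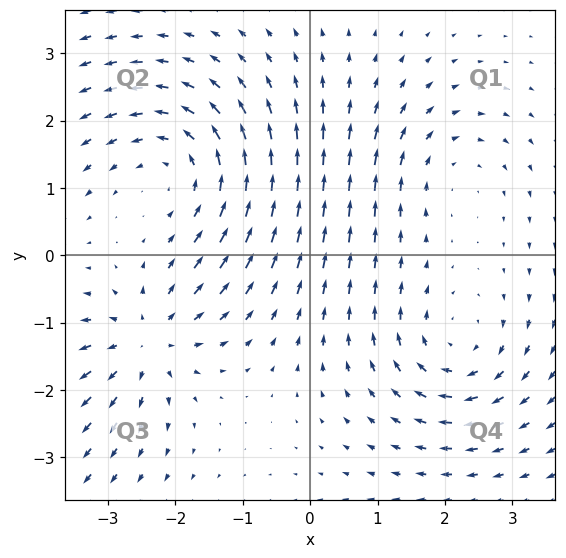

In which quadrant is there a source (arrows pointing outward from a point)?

The source sits at approximately (-2.4, -1.3), which lies in quadrant Q3. The divergence there is about +4, positive as expected for a source.

Q3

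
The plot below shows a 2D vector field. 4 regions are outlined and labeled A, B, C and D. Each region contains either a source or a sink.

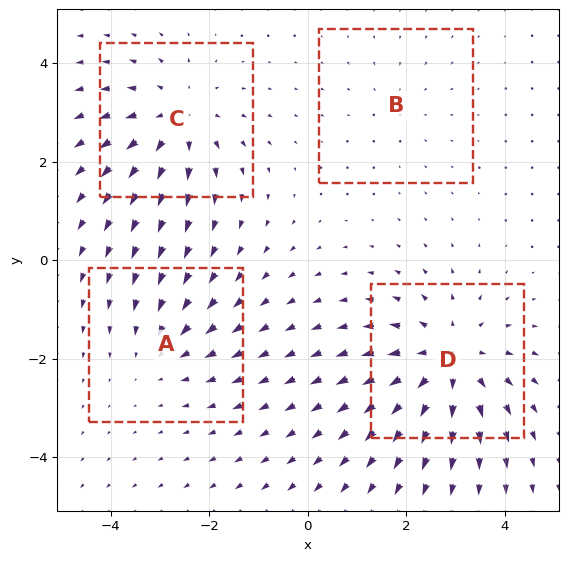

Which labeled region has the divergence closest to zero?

B

Divergence at each region's feature centre — A: about -3, B: about -2, C: about +5, D: about +6. Region B is closest to zero.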